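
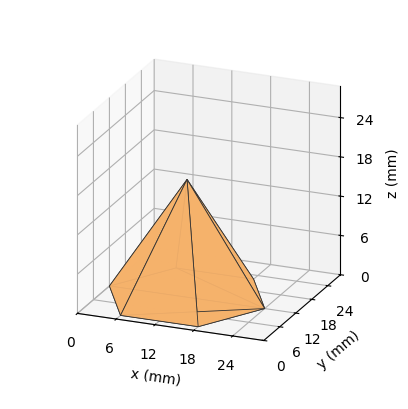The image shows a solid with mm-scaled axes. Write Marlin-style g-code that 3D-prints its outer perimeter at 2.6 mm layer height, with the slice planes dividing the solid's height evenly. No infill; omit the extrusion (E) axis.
Reading the render: the shape is a regular 6-sided pyramid, base circumscribed radius ≈ 12 mm, apex at z ≈ 18 mm (dimensions read to the nearest mm from the axis ticks). For the g-code, the solid's height is divided into equal slices at the stated Δz and each level perimeter traced with G1 moves after a G0 lift.

; perimeter-only toolpath
G21 ; units = mm
G90 ; absolute positioning
G28 ; home
; layer 1
G0 Z2.6
G0 X22.3 Y12.0
G1 X17.1 Y20.9
G1 X6.9 Y20.9
G1 X1.7 Y12.0
G1 X6.9 Y3.1
G1 X17.1 Y3.1
G1 X22.3 Y12.0
; layer 2
G0 Z5.1
G0 X20.6 Y12.0
G1 X16.3 Y19.4
G1 X7.7 Y19.4
G1 X3.4 Y12.0
G1 X7.7 Y4.6
G1 X16.3 Y4.6
G1 X20.6 Y12.0
; layer 3
G0 Z7.7
G0 X18.9 Y12.0
G1 X15.4 Y17.9
G1 X8.6 Y17.9
G1 X5.1 Y12.0
G1 X8.6 Y6.1
G1 X15.4 Y6.1
G1 X18.9 Y12.0
; layer 4
G0 Z10.3
G0 X17.1 Y12.0
G1 X14.6 Y16.5
G1 X9.4 Y16.5
G1 X6.9 Y12.0
G1 X9.4 Y7.5
G1 X14.6 Y7.5
G1 X17.1 Y12.0
; layer 5
G0 Z12.9
G0 X15.4 Y12.0
G1 X13.7 Y15.0
G1 X10.3 Y15.0
G1 X8.6 Y12.0
G1 X10.3 Y9.0
G1 X13.7 Y9.0
G1 X15.4 Y12.0
; layer 6
G0 Z15.4
G0 X13.7 Y12.0
G1 X12.9 Y13.5
G1 X11.1 Y13.5
G1 X10.3 Y12.0
G1 X11.1 Y10.5
G1 X12.9 Y10.5
G1 X13.7 Y12.0
M2 ; end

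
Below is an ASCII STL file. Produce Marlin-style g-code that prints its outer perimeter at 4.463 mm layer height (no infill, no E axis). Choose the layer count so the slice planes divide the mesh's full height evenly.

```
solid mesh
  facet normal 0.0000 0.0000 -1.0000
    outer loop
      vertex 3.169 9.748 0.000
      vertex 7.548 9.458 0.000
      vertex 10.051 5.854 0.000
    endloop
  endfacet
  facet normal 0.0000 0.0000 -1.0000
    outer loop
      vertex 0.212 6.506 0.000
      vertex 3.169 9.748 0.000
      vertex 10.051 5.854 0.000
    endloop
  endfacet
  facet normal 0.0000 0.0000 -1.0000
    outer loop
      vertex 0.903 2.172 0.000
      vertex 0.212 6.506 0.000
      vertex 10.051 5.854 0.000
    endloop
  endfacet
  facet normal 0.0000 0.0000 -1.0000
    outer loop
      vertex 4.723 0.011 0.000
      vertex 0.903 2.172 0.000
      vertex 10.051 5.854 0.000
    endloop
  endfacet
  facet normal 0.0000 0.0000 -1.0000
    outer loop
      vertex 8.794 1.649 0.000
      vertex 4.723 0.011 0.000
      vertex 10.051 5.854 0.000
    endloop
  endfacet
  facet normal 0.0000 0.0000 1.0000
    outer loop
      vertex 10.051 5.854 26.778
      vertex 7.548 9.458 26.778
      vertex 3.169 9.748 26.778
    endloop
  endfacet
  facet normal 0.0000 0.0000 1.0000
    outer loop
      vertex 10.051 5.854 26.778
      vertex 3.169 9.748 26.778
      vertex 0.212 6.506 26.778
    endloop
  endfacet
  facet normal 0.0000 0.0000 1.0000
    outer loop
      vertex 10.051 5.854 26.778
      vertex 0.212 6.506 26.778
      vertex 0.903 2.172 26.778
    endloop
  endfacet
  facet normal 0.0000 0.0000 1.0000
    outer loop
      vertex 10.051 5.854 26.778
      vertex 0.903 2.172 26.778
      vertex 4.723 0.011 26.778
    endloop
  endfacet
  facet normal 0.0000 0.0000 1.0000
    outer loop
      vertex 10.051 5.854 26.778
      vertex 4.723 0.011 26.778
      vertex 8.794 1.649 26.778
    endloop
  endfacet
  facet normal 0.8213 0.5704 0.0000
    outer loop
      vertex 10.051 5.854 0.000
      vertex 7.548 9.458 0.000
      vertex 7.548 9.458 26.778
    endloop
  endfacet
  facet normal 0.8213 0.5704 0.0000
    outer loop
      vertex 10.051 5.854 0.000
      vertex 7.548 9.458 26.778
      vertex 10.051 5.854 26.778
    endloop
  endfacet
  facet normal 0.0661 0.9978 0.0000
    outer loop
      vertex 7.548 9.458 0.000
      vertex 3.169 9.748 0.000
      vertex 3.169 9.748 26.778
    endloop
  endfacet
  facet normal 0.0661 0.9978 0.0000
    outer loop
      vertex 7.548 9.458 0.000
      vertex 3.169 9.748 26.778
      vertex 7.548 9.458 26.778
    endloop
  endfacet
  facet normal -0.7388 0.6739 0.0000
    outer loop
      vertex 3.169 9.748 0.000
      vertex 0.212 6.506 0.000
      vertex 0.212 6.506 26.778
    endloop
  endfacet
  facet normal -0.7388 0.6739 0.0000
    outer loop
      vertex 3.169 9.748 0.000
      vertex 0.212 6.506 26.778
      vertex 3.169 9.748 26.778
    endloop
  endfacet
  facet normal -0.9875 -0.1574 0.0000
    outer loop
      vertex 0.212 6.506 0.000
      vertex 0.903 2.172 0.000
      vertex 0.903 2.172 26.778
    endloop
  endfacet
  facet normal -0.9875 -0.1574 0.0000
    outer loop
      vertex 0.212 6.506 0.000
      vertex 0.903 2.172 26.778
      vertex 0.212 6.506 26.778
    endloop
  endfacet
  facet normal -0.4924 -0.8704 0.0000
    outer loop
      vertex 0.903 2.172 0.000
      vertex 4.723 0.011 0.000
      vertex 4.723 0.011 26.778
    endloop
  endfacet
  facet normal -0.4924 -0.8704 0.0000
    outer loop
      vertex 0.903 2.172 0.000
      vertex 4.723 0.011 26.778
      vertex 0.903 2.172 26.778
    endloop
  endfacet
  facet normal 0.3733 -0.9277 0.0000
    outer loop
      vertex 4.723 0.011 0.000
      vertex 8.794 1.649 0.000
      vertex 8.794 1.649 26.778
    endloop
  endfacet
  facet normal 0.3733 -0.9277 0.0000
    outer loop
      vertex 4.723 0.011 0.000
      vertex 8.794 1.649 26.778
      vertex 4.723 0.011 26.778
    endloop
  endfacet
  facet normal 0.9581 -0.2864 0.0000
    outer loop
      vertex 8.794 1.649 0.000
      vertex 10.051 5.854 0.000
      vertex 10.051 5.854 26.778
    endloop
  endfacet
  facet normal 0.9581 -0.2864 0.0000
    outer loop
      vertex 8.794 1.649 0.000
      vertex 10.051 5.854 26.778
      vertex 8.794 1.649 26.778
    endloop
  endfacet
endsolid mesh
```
; perimeter-only toolpath
G21 ; units = mm
G90 ; absolute positioning
G28 ; home
; layer 1
G0 Z4.463
G0 X10.051 Y5.854
G1 X7.548 Y9.458
G1 X3.169 Y9.748
G1 X0.212 Y6.506
G1 X0.903 Y2.172
G1 X4.723 Y0.011
G1 X8.794 Y1.649
G1 X10.051 Y5.854
; layer 2
G0 Z8.926
G0 X10.051 Y5.854
G1 X7.548 Y9.458
G1 X3.169 Y9.748
G1 X0.212 Y6.506
G1 X0.903 Y2.172
G1 X4.723 Y0.011
G1 X8.794 Y1.649
G1 X10.051 Y5.854
; layer 3
G0 Z13.389
G0 X10.051 Y5.854
G1 X7.548 Y9.458
G1 X3.169 Y9.748
G1 X0.212 Y6.506
G1 X0.903 Y2.172
G1 X4.723 Y0.011
G1 X8.794 Y1.649
G1 X10.051 Y5.854
; layer 4
G0 Z17.852
G0 X10.051 Y5.854
G1 X7.548 Y9.458
G1 X3.169 Y9.748
G1 X0.212 Y6.506
G1 X0.903 Y2.172
G1 X4.723 Y0.011
G1 X8.794 Y1.649
G1 X10.051 Y5.854
; layer 5
G0 Z22.315
G0 X10.051 Y5.854
G1 X7.548 Y9.458
G1 X3.169 Y9.748
G1 X0.212 Y6.506
G1 X0.903 Y2.172
G1 X4.723 Y0.011
G1 X8.794 Y1.649
G1 X10.051 Y5.854
; layer 6
G0 Z26.778
G0 X10.051 Y5.854
G1 X7.548 Y9.458
G1 X3.169 Y9.748
G1 X0.212 Y6.506
G1 X0.903 Y2.172
G1 X4.723 Y0.011
G1 X8.794 Y1.649
G1 X10.051 Y5.854
M2 ; end

The solid is a regular 7-sided prism (a cylinder approximated with 7 flat sides), circumscribed radius ≈ 5.06 mm, height ≈ 26.8 mm. Slicing at Δz = 4.463 mm — 6 equal slices spanning the solid's height, so layer i sits at z = i·h/6 — gives 6 non-empty perimeters. Each is a 7-segment closed polygon; G0 lifts to the layer z and rapids to the start vertex, then G1 traces the edges.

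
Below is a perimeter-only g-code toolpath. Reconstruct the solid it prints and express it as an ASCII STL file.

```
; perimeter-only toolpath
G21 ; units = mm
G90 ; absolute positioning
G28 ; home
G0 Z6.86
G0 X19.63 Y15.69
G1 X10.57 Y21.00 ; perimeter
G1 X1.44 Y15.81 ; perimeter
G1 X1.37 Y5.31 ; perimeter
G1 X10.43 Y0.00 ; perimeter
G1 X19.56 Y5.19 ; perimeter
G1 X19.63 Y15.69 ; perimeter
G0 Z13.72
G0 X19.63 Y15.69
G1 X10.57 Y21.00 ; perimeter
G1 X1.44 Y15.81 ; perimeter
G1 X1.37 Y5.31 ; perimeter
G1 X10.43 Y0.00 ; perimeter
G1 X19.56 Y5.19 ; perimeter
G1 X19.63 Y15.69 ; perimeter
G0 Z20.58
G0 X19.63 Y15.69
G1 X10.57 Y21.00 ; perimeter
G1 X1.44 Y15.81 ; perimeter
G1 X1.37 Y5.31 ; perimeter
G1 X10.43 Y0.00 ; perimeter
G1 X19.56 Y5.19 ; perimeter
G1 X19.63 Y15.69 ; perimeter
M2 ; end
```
solid part
  facet normal 0.0000 0.0000 -1.0000
    outer loop
      vertex 1.44 15.81 0.00
      vertex 10.57 21.00 0.00
      vertex 19.63 15.69 0.00
    endloop
  endfacet
  facet normal 0.0000 0.0000 -1.0000
    outer loop
      vertex 1.37 5.31 0.00
      vertex 1.44 15.81 0.00
      vertex 19.63 15.69 0.00
    endloop
  endfacet
  facet normal 0.0000 0.0000 -1.0000
    outer loop
      vertex 10.43 0.00 0.00
      vertex 1.37 5.31 0.00
      vertex 19.63 15.69 0.00
    endloop
  endfacet
  facet normal 0.0000 0.0000 -1.0000
    outer loop
      vertex 19.56 5.19 0.00
      vertex 10.43 0.00 0.00
      vertex 19.63 15.69 0.00
    endloop
  endfacet
  facet normal 0.0000 0.0000 1.0000
    outer loop
      vertex 19.63 15.69 20.58
      vertex 10.57 21.00 20.58
      vertex 1.44 15.81 20.58
    endloop
  endfacet
  facet normal 0.0000 0.0000 1.0000
    outer loop
      vertex 19.63 15.69 20.58
      vertex 1.44 15.81 20.58
      vertex 1.37 5.31 20.58
    endloop
  endfacet
  facet normal 0.0000 0.0000 1.0000
    outer loop
      vertex 19.63 15.69 20.58
      vertex 1.37 5.31 20.58
      vertex 10.43 0.00 20.58
    endloop
  endfacet
  facet normal 0.0000 0.0000 1.0000
    outer loop
      vertex 19.63 15.69 20.58
      vertex 10.43 0.00 20.58
      vertex 19.56 5.19 20.58
    endloop
  endfacet
  facet normal 0.5056 0.8627 0.0000
    outer loop
      vertex 19.63 15.69 0.00
      vertex 10.57 21.00 0.00
      vertex 10.57 21.00 20.58
    endloop
  endfacet
  facet normal 0.5056 0.8627 0.0000
    outer loop
      vertex 19.63 15.69 0.00
      vertex 10.57 21.00 20.58
      vertex 19.63 15.69 20.58
    endloop
  endfacet
  facet normal -0.4942 0.8694 0.0000
    outer loop
      vertex 10.57 21.00 0.00
      vertex 1.44 15.81 0.00
      vertex 1.44 15.81 20.58
    endloop
  endfacet
  facet normal -0.4942 0.8694 0.0000
    outer loop
      vertex 10.57 21.00 0.00
      vertex 1.44 15.81 20.58
      vertex 10.57 21.00 20.58
    endloop
  endfacet
  facet normal -1.0000 0.0067 0.0000
    outer loop
      vertex 1.44 15.81 0.00
      vertex 1.37 5.31 0.00
      vertex 1.37 5.31 20.58
    endloop
  endfacet
  facet normal -1.0000 0.0067 0.0000
    outer loop
      vertex 1.44 15.81 0.00
      vertex 1.37 5.31 20.58
      vertex 1.44 15.81 20.58
    endloop
  endfacet
  facet normal -0.5056 -0.8627 0.0000
    outer loop
      vertex 1.37 5.31 0.00
      vertex 10.43 0.00 0.00
      vertex 10.43 0.00 20.58
    endloop
  endfacet
  facet normal -0.5056 -0.8627 0.0000
    outer loop
      vertex 1.37 5.31 0.00
      vertex 10.43 0.00 20.58
      vertex 1.37 5.31 20.58
    endloop
  endfacet
  facet normal 0.4942 -0.8694 0.0000
    outer loop
      vertex 10.43 0.00 0.00
      vertex 19.56 5.19 0.00
      vertex 19.56 5.19 20.58
    endloop
  endfacet
  facet normal 0.4942 -0.8694 0.0000
    outer loop
      vertex 10.43 0.00 0.00
      vertex 19.56 5.19 20.58
      vertex 10.43 0.00 20.58
    endloop
  endfacet
  facet normal 1.0000 -0.0067 0.0000
    outer loop
      vertex 19.56 5.19 0.00
      vertex 19.63 15.69 0.00
      vertex 19.63 15.69 20.58
    endloop
  endfacet
  facet normal 1.0000 -0.0067 0.0000
    outer loop
      vertex 19.56 5.19 0.00
      vertex 19.63 15.69 20.58
      vertex 19.56 5.19 20.58
    endloop
  endfacet
endsolid part

The G0 Z moves step by Δz≈6.86 mm. Every layer's G1 loop is the same polygon, so the solid is a straight extrusion of it from z=0 to z≈20.6. Closing with flat bottom and top caps and triangulating gives 20 facets — a regular 6-sided prism (a cylinder approximated with 6 flat sides), circumscribed radius ≈ 10.5 mm, height ≈ 20.6 mm.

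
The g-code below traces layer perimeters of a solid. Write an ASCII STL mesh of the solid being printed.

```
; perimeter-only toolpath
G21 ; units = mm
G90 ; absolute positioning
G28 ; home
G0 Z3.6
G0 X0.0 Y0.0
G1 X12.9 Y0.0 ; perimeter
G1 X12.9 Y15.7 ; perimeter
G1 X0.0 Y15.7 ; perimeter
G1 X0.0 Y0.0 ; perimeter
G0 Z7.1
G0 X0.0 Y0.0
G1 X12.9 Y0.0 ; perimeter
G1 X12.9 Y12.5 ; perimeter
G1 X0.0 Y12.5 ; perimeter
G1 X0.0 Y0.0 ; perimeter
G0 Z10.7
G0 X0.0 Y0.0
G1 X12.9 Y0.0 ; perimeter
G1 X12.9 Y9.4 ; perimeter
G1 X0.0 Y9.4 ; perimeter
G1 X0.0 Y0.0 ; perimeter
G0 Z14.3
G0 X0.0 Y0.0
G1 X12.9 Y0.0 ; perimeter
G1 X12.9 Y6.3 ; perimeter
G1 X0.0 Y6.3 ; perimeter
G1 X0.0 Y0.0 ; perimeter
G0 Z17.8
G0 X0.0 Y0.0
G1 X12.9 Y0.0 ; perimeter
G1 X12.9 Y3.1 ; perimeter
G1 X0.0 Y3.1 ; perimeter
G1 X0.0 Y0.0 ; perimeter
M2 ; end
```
solid part
  facet normal 0.0000 0.0000 -1.0000
    outer loop
      vertex 12.9 18.8 0.0
      vertex 12.9 0.0 0.0
      vertex 0.0 0.0 0.0
    endloop
  endfacet
  facet normal 0.0000 0.0000 -1.0000
    outer loop
      vertex 0.0 18.8 0.0
      vertex 12.9 18.8 0.0
      vertex 0.0 0.0 0.0
    endloop
  endfacet
  facet normal 0.0000 -1.0000 0.0000
    outer loop
      vertex 0.0 0.0 0.0
      vertex 12.9 0.0 0.0
      vertex 12.9 0.0 21.4
    endloop
  endfacet
  facet normal 0.0000 -1.0000 0.0000
    outer loop
      vertex 0.0 0.0 0.0
      vertex 12.9 0.0 21.4
      vertex 0.0 0.0 21.4
    endloop
  endfacet
  facet normal 0.0000 0.7513 0.6600
    outer loop
      vertex 0.0 0.0 21.4
      vertex 12.9 0.0 21.4
      vertex 12.9 18.8 0.0
    endloop
  endfacet
  facet normal 0.0000 0.7513 0.6600
    outer loop
      vertex 0.0 0.0 21.4
      vertex 12.9 18.8 0.0
      vertex 0.0 18.8 0.0
    endloop
  endfacet
  facet normal -1.0000 0.0000 0.0000
    outer loop
      vertex 0.0 0.0 21.4
      vertex 0.0 18.8 0.0
      vertex 0.0 0.0 0.0
    endloop
  endfacet
  facet normal 1.0000 0.0000 0.0000
    outer loop
      vertex 12.9 0.0 0.0
      vertex 12.9 18.8 0.0
      vertex 12.9 0.0 21.4
    endloop
  endfacet
endsolid part

The G0 Z moves step by Δz≈3.6 mm. The G1 loops shrink linearly with z, so the solid tapers from its base footprint up to z≈21.4. Closing with a flat bottom cap and the tapered top and triangulating gives 8 facets — a wedge (ramp): 12.9 × 18.8 mm base, rising to 21.4 mm along the y=0 edge and sloping linearly to z=0 at y=18.8.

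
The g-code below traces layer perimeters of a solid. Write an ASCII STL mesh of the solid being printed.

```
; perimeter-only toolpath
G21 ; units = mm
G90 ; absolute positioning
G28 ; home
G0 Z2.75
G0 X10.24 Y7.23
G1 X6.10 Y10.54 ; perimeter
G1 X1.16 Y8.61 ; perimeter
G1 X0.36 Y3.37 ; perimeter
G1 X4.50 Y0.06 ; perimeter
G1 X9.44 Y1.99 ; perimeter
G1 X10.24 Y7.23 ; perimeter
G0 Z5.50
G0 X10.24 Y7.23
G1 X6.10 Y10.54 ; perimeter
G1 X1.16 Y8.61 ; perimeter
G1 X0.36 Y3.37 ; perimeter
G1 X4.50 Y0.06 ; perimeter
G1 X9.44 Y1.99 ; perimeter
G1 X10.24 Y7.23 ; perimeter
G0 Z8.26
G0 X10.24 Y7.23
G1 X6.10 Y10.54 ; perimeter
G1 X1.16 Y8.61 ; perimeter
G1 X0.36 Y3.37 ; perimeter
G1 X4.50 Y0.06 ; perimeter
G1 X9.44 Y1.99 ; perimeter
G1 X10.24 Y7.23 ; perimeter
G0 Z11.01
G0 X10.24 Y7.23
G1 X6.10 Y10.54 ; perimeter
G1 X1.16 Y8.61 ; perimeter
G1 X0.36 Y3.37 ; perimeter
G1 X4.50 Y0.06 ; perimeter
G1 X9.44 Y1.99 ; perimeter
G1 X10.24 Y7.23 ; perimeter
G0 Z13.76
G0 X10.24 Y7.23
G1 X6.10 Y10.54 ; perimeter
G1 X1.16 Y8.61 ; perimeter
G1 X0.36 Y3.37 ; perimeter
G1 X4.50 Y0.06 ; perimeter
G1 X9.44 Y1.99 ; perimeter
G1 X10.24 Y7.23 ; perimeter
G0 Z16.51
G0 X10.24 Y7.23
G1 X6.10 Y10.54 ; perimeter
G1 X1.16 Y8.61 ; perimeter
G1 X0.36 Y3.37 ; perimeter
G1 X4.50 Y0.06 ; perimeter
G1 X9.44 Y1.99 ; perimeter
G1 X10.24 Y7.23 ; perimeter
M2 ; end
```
solid part
  facet normal 0.0000 0.0000 -1.0000
    outer loop
      vertex 1.16 8.61 0.00
      vertex 6.10 10.54 0.00
      vertex 10.24 7.23 0.00
    endloop
  endfacet
  facet normal 0.0000 0.0000 -1.0000
    outer loop
      vertex 0.36 3.37 0.00
      vertex 1.16 8.61 0.00
      vertex 10.24 7.23 0.00
    endloop
  endfacet
  facet normal 0.0000 0.0000 -1.0000
    outer loop
      vertex 4.50 0.06 0.00
      vertex 0.36 3.37 0.00
      vertex 10.24 7.23 0.00
    endloop
  endfacet
  facet normal 0.0000 0.0000 -1.0000
    outer loop
      vertex 9.44 1.99 0.00
      vertex 4.50 0.06 0.00
      vertex 10.24 7.23 0.00
    endloop
  endfacet
  facet normal 0.0000 0.0000 1.0000
    outer loop
      vertex 10.24 7.23 16.51
      vertex 6.10 10.54 16.51
      vertex 1.16 8.61 16.51
    endloop
  endfacet
  facet normal 0.0000 0.0000 1.0000
    outer loop
      vertex 10.24 7.23 16.51
      vertex 1.16 8.61 16.51
      vertex 0.36 3.37 16.51
    endloop
  endfacet
  facet normal 0.0000 0.0000 1.0000
    outer loop
      vertex 10.24 7.23 16.51
      vertex 0.36 3.37 16.51
      vertex 4.50 0.06 16.51
    endloop
  endfacet
  facet normal 0.0000 0.0000 1.0000
    outer loop
      vertex 10.24 7.23 16.51
      vertex 4.50 0.06 16.51
      vertex 9.44 1.99 16.51
    endloop
  endfacet
  facet normal 0.6245 0.7811 0.0000
    outer loop
      vertex 10.24 7.23 0.00
      vertex 6.10 10.54 0.00
      vertex 6.10 10.54 16.51
    endloop
  endfacet
  facet normal 0.6245 0.7811 0.0000
    outer loop
      vertex 10.24 7.23 0.00
      vertex 6.10 10.54 16.51
      vertex 10.24 7.23 16.51
    endloop
  endfacet
  facet normal -0.3639 0.9314 0.0000
    outer loop
      vertex 6.10 10.54 0.00
      vertex 1.16 8.61 0.00
      vertex 1.16 8.61 16.51
    endloop
  endfacet
  facet normal -0.3639 0.9314 0.0000
    outer loop
      vertex 6.10 10.54 0.00
      vertex 1.16 8.61 16.51
      vertex 6.10 10.54 16.51
    endloop
  endfacet
  facet normal -0.9885 0.1509 0.0000
    outer loop
      vertex 1.16 8.61 0.00
      vertex 0.36 3.37 0.00
      vertex 0.36 3.37 16.51
    endloop
  endfacet
  facet normal -0.9885 0.1509 0.0000
    outer loop
      vertex 1.16 8.61 0.00
      vertex 0.36 3.37 16.51
      vertex 1.16 8.61 16.51
    endloop
  endfacet
  facet normal -0.6245 -0.7811 0.0000
    outer loop
      vertex 0.36 3.37 0.00
      vertex 4.50 0.06 0.00
      vertex 4.50 0.06 16.51
    endloop
  endfacet
  facet normal -0.6245 -0.7811 0.0000
    outer loop
      vertex 0.36 3.37 0.00
      vertex 4.50 0.06 16.51
      vertex 0.36 3.37 16.51
    endloop
  endfacet
  facet normal 0.3639 -0.9314 0.0000
    outer loop
      vertex 4.50 0.06 0.00
      vertex 9.44 1.99 0.00
      vertex 9.44 1.99 16.51
    endloop
  endfacet
  facet normal 0.3639 -0.9314 0.0000
    outer loop
      vertex 4.50 0.06 0.00
      vertex 9.44 1.99 16.51
      vertex 4.50 0.06 16.51
    endloop
  endfacet
  facet normal 0.9885 -0.1509 0.0000
    outer loop
      vertex 9.44 1.99 0.00
      vertex 10.24 7.23 0.00
      vertex 10.24 7.23 16.51
    endloop
  endfacet
  facet normal 0.9885 -0.1509 0.0000
    outer loop
      vertex 9.44 1.99 0.00
      vertex 10.24 7.23 16.51
      vertex 9.44 1.99 16.51
    endloop
  endfacet
endsolid part

The G0 Z moves step by Δz≈2.75 mm. Every layer's G1 loop is the same polygon, so the solid is a straight extrusion of it from z=0 to z≈16.5. Closing with flat bottom and top caps and triangulating gives 20 facets — a regular 6-sided prism (a cylinder approximated with 6 flat sides), circumscribed radius ≈ 5.3 mm, height ≈ 16.5 mm.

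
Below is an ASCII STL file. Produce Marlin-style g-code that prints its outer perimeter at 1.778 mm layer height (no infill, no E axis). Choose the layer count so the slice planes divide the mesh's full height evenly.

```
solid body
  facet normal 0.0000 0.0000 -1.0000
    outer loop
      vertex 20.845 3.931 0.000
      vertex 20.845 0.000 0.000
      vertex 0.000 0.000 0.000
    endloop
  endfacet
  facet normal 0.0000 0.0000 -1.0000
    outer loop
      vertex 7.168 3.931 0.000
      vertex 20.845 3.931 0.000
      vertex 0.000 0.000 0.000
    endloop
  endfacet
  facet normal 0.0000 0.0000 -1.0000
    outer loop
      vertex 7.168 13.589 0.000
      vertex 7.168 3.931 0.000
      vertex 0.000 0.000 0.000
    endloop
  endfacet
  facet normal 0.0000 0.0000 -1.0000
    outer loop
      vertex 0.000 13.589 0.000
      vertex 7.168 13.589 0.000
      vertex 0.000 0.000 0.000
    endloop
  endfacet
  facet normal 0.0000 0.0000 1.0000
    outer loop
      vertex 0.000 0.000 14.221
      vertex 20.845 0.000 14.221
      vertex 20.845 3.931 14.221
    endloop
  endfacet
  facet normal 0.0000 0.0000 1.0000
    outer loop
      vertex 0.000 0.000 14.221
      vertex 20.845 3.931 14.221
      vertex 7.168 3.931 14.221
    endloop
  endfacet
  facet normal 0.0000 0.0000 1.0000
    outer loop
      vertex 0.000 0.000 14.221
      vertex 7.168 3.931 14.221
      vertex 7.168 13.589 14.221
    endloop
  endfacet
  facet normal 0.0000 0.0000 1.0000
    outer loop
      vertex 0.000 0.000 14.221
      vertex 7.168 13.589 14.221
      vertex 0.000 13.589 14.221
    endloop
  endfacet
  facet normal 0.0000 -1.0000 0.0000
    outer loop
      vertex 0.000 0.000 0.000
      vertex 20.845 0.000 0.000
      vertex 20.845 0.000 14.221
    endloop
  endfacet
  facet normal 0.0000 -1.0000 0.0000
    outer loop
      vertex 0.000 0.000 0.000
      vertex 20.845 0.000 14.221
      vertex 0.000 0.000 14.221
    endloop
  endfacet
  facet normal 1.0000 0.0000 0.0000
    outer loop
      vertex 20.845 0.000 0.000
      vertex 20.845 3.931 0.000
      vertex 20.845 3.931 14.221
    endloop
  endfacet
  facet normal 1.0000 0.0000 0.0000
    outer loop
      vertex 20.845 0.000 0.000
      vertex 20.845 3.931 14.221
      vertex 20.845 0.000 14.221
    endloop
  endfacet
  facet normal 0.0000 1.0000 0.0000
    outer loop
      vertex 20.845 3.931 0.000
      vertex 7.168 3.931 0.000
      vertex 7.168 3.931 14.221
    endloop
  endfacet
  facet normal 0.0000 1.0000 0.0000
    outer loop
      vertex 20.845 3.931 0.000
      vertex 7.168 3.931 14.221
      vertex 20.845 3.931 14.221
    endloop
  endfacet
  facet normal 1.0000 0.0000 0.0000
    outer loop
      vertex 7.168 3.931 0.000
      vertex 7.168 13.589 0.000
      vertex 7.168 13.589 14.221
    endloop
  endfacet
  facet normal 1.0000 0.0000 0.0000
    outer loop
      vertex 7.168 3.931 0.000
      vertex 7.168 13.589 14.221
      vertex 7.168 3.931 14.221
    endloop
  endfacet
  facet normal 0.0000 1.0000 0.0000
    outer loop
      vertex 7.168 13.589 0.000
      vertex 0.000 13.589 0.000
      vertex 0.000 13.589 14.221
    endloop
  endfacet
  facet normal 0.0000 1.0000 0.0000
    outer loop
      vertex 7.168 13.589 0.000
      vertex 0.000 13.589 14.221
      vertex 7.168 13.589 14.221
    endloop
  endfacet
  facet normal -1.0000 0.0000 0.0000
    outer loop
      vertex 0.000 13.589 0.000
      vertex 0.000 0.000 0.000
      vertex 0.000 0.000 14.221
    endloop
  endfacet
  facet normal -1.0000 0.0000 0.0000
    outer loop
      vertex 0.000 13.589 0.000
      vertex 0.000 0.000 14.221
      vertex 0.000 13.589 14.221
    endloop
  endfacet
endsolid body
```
; perimeter-only toolpath
G21 ; units = mm
G90 ; absolute positioning
G28 ; home
; layer 1
G0 Z1.778
G0 X0.000 Y0.000
G1 X20.845 Y0.000
G1 X20.845 Y3.931
G1 X7.168 Y3.931
G1 X7.168 Y13.589
G1 X0.000 Y13.589
G1 X0.000 Y0.000
; layer 2
G0 Z3.555
G0 X0.000 Y0.000
G1 X20.845 Y0.000
G1 X20.845 Y3.931
G1 X7.168 Y3.931
G1 X7.168 Y13.589
G1 X0.000 Y13.589
G1 X0.000 Y0.000
; layer 3
G0 Z5.333
G0 X0.000 Y0.000
G1 X20.845 Y0.000
G1 X20.845 Y3.931
G1 X7.168 Y3.931
G1 X7.168 Y13.589
G1 X0.000 Y13.589
G1 X0.000 Y0.000
; layer 4
G0 Z7.111
G0 X0.000 Y0.000
G1 X20.845 Y0.000
G1 X20.845 Y3.931
G1 X7.168 Y3.931
G1 X7.168 Y13.589
G1 X0.000 Y13.589
G1 X0.000 Y0.000
; layer 5
G0 Z8.888
G0 X0.000 Y0.000
G1 X20.845 Y0.000
G1 X20.845 Y3.931
G1 X7.168 Y3.931
G1 X7.168 Y13.589
G1 X0.000 Y13.589
G1 X0.000 Y0.000
; layer 6
G0 Z10.666
G0 X0.000 Y0.000
G1 X20.845 Y0.000
G1 X20.845 Y3.931
G1 X7.168 Y3.931
G1 X7.168 Y13.589
G1 X0.000 Y13.589
G1 X0.000 Y0.000
; layer 7
G0 Z12.443
G0 X0.000 Y0.000
G1 X20.845 Y0.000
G1 X20.845 Y3.931
G1 X7.168 Y3.931
G1 X7.168 Y13.589
G1 X0.000 Y13.589
G1 X0.000 Y0.000
; layer 8
G0 Z14.221
G0 X0.000 Y0.000
G1 X20.845 Y0.000
G1 X20.845 Y3.931
G1 X7.168 Y3.931
G1 X7.168 Y13.589
G1 X0.000 Y13.589
G1 X0.000 Y0.000
M2 ; end

The solid is an L-shaped prism: outer 20.8 × 13.6 mm, arm thicknesses ≈ 3.93 mm (horizontal) and 7.17 mm (vertical), extruded 14.2 mm in z. Slicing at Δz = 1.778 mm — 8 equal slices spanning the solid's height, so layer i sits at z = i·h/8 — gives 8 non-empty perimeters. Each is a 6-segment closed polygon; G0 lifts to the layer z and rapids to the start vertex, then G1 traces the edges.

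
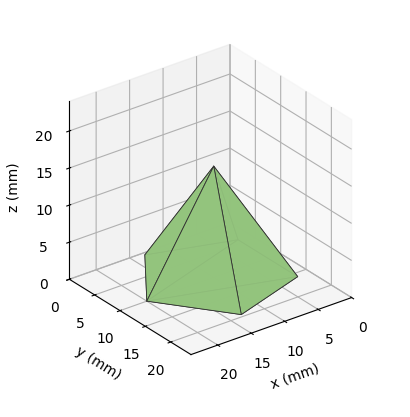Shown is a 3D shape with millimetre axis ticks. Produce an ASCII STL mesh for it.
Reading the render: the shape is a regular 5-sided pyramid, base circumscribed radius ≈ 10 mm, apex at z ≈ 15 mm (dimensions read to the nearest mm from the axis ticks). For the STL, each face is triangulated and given an outward normal.

solid part
  facet normal 0.0000 0.0000 -1.0000
    outer loop
      vertex 1.910 15.878 0.000
      vertex 13.090 19.511 0.000
      vertex 20.000 10.000 0.000
    endloop
  endfacet
  facet normal 0.0000 0.0000 -1.0000
    outer loop
      vertex 1.910 4.122 0.000
      vertex 1.910 15.878 0.000
      vertex 20.000 10.000 0.000
    endloop
  endfacet
  facet normal 0.0000 0.0000 -1.0000
    outer loop
      vertex 13.090 0.489 0.000
      vertex 1.910 4.122 0.000
      vertex 20.000 10.000 0.000
    endloop
  endfacet
  facet normal 0.7121 0.5173 0.4747
    outer loop
      vertex 20.000 10.000 0.000
      vertex 13.090 19.511 0.000
      vertex 10.000 10.000 15.000
    endloop
  endfacet
  facet normal -0.2720 0.8371 0.4747
    outer loop
      vertex 13.090 19.511 0.000
      vertex 1.910 15.878 0.000
      vertex 10.000 10.000 15.000
    endloop
  endfacet
  facet normal -0.8802 0.0000 0.4747
    outer loop
      vertex 1.910 15.878 0.000
      vertex 1.910 4.122 0.000
      vertex 10.000 10.000 15.000
    endloop
  endfacet
  facet normal -0.2720 -0.8371 0.4747
    outer loop
      vertex 1.910 4.122 0.000
      vertex 13.090 0.489 0.000
      vertex 10.000 10.000 15.000
    endloop
  endfacet
  facet normal 0.7121 -0.5173 0.4747
    outer loop
      vertex 13.090 0.489 0.000
      vertex 20.000 10.000 0.000
      vertex 10.000 10.000 15.000
    endloop
  endfacet
endsolid part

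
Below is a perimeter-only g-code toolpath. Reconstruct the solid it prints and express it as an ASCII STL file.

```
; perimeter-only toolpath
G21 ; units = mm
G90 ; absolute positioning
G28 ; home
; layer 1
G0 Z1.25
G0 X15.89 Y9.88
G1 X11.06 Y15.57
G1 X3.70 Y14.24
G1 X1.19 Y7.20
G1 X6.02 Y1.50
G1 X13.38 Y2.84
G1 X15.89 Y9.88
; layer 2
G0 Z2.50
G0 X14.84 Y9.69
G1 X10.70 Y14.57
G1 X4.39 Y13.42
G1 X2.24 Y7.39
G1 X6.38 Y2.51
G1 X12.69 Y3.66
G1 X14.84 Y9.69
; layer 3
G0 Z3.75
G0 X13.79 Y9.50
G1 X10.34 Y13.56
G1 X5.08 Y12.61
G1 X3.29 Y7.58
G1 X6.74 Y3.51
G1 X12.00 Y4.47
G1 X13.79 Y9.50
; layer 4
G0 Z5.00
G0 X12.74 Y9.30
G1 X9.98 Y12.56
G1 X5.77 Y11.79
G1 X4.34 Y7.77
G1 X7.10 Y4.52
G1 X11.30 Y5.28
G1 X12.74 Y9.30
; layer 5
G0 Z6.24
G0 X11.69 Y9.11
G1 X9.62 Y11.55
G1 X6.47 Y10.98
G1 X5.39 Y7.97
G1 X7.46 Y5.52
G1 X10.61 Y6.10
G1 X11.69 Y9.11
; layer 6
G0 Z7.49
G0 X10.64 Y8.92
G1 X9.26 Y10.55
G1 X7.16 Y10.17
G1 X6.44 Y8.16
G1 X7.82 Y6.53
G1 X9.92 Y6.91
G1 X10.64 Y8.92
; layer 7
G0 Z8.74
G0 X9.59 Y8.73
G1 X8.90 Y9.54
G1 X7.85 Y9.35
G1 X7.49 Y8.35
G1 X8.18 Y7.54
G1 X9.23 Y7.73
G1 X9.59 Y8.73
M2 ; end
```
solid part
  facet normal 0.0000 0.0000 -1.0000
    outer loop
      vertex 3.01 15.05 0.00
      vertex 11.42 16.58 0.00
      vertex 16.94 10.07 0.00
    endloop
  endfacet
  facet normal 0.0000 0.0000 -1.0000
    outer loop
      vertex 0.14 7.01 0.00
      vertex 3.01 15.05 0.00
      vertex 16.94 10.07 0.00
    endloop
  endfacet
  facet normal 0.0000 0.0000 -1.0000
    outer loop
      vertex 5.66 0.50 0.00
      vertex 0.14 7.01 0.00
      vertex 16.94 10.07 0.00
    endloop
  endfacet
  facet normal 0.0000 0.0000 -1.0000
    outer loop
      vertex 14.07 2.03 0.00
      vertex 5.66 0.50 0.00
      vertex 16.94 10.07 0.00
    endloop
  endfacet
  facet normal 0.6130 0.5198 0.5950
    outer loop
      vertex 16.94 10.07 0.00
      vertex 11.42 16.58 0.00
      vertex 8.54 8.54 9.99
    endloop
  endfacet
  facet normal -0.1439 0.7908 0.5950
    outer loop
      vertex 11.42 16.58 0.00
      vertex 3.01 15.05 0.00
      vertex 8.54 8.54 9.99
    endloop
  endfacet
  facet normal -0.7569 0.2702 0.5951
    outer loop
      vertex 3.01 15.05 0.00
      vertex 0.14 7.01 0.00
      vertex 8.54 8.54 9.99
    endloop
  endfacet
  facet normal -0.6130 -0.5198 0.5950
    outer loop
      vertex 0.14 7.01 0.00
      vertex 5.66 0.50 0.00
      vertex 8.54 8.54 9.99
    endloop
  endfacet
  facet normal 0.1439 -0.7908 0.5950
    outer loop
      vertex 5.66 0.50 0.00
      vertex 14.07 2.03 0.00
      vertex 8.54 8.54 9.99
    endloop
  endfacet
  facet normal 0.7569 -0.2702 0.5951
    outer loop
      vertex 14.07 2.03 0.00
      vertex 16.94 10.07 0.00
      vertex 8.54 8.54 9.99
    endloop
  endfacet
endsolid part

The G0 Z moves step by Δz≈1.25 mm. The G1 loops shrink linearly with z, so the solid tapers from its base footprint up to z≈9.99. Closing with a flat bottom cap and the tapered top and triangulating gives 10 facets — a regular 6-sided pyramid, base circumscribed radius ≈ 8.54 mm, apex at z ≈ 9.99 mm.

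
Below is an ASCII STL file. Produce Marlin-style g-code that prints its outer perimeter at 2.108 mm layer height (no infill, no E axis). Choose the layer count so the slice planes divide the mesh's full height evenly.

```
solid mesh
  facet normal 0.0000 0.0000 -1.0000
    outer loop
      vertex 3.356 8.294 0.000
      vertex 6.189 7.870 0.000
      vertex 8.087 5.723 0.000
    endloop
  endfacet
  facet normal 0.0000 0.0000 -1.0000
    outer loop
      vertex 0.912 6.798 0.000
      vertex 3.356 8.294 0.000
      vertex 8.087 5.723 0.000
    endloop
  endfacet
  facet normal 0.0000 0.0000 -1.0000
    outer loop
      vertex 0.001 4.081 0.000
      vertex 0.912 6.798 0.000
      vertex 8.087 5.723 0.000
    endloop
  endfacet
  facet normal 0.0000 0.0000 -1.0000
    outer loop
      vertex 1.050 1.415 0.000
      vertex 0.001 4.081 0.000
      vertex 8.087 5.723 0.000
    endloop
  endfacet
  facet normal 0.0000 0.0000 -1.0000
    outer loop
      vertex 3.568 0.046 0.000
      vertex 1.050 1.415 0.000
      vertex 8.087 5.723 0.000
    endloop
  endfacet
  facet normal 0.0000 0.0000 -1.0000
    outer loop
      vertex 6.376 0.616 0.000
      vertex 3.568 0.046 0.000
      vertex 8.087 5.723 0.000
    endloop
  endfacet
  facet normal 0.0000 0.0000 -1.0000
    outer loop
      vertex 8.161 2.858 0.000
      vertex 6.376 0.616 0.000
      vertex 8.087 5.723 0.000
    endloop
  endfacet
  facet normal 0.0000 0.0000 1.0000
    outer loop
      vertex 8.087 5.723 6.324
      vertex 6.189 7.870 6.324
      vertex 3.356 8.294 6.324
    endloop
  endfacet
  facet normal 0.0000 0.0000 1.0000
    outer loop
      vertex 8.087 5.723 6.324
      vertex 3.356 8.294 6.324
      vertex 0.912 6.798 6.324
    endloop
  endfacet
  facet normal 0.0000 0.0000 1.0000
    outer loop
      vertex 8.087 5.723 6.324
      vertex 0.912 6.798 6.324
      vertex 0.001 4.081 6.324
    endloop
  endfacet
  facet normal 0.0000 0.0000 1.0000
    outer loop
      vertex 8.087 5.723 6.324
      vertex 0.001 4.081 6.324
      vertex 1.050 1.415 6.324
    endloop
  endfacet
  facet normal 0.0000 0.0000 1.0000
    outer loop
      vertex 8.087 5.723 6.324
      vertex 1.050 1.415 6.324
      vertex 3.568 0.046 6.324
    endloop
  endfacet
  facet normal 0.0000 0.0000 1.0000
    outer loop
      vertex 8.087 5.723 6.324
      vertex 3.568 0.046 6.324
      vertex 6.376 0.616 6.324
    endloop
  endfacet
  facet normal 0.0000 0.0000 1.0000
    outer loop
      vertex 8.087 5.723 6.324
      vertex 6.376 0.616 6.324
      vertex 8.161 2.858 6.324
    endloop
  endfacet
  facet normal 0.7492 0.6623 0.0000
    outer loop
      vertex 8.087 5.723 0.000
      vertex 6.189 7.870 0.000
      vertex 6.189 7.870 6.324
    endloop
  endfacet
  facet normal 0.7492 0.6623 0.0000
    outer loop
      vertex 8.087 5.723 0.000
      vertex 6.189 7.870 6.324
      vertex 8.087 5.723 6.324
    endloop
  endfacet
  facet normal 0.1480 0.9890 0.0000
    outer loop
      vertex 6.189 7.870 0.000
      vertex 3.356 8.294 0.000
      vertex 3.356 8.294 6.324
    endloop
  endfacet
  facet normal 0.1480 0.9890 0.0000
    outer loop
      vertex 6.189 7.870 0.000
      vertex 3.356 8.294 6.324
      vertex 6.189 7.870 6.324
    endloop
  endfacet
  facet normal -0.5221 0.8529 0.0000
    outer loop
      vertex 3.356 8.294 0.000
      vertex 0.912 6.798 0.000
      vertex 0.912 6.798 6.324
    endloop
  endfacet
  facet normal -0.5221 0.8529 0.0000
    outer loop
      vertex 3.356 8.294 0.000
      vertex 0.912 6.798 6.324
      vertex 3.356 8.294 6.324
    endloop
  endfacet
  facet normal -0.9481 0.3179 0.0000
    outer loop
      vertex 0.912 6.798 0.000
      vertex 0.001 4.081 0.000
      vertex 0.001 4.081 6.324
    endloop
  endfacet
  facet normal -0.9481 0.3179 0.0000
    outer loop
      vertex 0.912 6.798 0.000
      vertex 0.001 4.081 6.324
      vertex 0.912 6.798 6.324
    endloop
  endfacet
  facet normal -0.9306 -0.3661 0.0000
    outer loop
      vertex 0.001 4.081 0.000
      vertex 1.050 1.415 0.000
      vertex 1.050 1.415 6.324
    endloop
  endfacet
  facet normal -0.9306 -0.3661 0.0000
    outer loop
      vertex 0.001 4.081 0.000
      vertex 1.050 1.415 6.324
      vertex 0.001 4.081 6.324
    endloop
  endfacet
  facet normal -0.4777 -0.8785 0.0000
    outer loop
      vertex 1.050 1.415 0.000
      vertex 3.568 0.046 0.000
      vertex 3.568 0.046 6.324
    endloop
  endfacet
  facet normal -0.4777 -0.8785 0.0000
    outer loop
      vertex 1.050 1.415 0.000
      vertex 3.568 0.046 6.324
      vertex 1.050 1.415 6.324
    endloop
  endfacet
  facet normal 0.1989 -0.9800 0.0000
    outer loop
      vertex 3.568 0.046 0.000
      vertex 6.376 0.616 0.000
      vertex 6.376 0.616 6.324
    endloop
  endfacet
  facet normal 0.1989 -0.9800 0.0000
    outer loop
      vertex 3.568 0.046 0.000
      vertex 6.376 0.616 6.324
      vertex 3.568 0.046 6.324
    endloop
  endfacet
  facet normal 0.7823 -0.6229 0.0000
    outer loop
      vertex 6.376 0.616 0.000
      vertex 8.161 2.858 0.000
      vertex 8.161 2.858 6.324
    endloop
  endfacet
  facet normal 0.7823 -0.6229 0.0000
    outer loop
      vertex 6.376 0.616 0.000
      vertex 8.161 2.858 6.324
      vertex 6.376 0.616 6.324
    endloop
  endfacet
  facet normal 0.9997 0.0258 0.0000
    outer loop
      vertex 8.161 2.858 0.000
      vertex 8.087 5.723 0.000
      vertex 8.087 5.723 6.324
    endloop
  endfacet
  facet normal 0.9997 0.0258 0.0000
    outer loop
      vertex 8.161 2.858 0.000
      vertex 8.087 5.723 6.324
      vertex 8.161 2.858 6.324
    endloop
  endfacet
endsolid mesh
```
; perimeter-only toolpath
G21 ; units = mm
G90 ; absolute positioning
G28 ; home
; layer 1
G0 Z2.108
G0 X8.087 Y5.723
G1 X6.189 Y7.870
G1 X3.356 Y8.294
G1 X0.912 Y6.798
G1 X0.001 Y4.081
G1 X1.050 Y1.415
G1 X3.568 Y0.046
G1 X6.376 Y0.616
G1 X8.161 Y2.858
G1 X8.087 Y5.723
; layer 2
G0 Z4.216
G0 X8.087 Y5.723
G1 X6.189 Y7.870
G1 X3.356 Y8.294
G1 X0.912 Y6.798
G1 X0.001 Y4.081
G1 X1.050 Y1.415
G1 X3.568 Y0.046
G1 X6.376 Y0.616
G1 X8.161 Y2.858
G1 X8.087 Y5.723
; layer 3
G0 Z6.324
G0 X8.087 Y5.723
G1 X6.189 Y7.870
G1 X3.356 Y8.294
G1 X0.912 Y6.798
G1 X0.001 Y4.081
G1 X1.050 Y1.415
G1 X3.568 Y0.046
G1 X6.376 Y0.616
G1 X8.161 Y2.858
G1 X8.087 Y5.723
M2 ; end

The solid is a regular 9-sided prism (a cylinder approximated with 9 flat sides), circumscribed radius ≈ 4.19 mm, height ≈ 6.32 mm. Slicing at Δz = 2.108 mm — 3 equal slices spanning the solid's height, so layer i sits at z = i·h/3 — gives 3 non-empty perimeters. Each is a 9-segment closed polygon; G0 lifts to the layer z and rapids to the start vertex, then G1 traces the edges.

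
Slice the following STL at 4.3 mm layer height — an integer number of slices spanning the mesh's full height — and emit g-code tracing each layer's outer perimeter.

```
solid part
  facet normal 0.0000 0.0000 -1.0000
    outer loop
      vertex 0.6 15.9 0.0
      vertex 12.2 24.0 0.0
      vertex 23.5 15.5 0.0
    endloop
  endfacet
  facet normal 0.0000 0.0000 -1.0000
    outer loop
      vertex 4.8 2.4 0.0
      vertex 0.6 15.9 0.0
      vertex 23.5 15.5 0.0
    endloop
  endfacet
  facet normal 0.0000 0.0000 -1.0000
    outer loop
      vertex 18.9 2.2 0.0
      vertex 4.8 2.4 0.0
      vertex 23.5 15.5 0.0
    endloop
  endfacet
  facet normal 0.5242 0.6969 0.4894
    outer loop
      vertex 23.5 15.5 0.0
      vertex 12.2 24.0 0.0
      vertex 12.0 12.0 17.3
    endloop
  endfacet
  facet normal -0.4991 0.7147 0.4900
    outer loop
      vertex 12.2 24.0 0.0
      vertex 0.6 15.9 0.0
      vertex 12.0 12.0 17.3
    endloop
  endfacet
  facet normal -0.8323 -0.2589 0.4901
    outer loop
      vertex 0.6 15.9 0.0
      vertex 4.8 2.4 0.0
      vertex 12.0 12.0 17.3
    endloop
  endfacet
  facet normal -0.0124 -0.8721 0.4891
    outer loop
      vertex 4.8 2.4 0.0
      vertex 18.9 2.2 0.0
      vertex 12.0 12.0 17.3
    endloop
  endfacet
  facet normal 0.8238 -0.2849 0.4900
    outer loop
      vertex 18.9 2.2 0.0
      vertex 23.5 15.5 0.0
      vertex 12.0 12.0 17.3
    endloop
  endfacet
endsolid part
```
; perimeter-only toolpath
G21 ; units = mm
G90 ; absolute positioning
G28 ; home
; layer 1
G0 Z4.3
G0 X20.6 Y14.6
G1 X12.1 Y21.0
G1 X3.5 Y14.9
G1 X6.6 Y4.8
G1 X17.2 Y4.7
G1 X20.6 Y14.6
; layer 2
G0 Z8.7
G0 X17.8 Y13.8
G1 X12.1 Y18.0
G1 X6.3 Y13.9
G1 X8.4 Y7.2
G1 X15.4 Y7.1
G1 X17.8 Y13.8
; layer 3
G0 Z13.0
G0 X14.9 Y12.9
G1 X12.1 Y15.0
G1 X9.2 Y13.0
G1 X10.2 Y9.6
G1 X13.7 Y9.6
G1 X14.9 Y12.9
M2 ; end

The solid is a regular 5-sided pyramid, base circumscribed radius ≈ 12 mm, apex at z ≈ 17.3 mm. Slicing at Δz = 4.3 mm — 4 equal slices spanning the solid's height, so layer i sits at z = i·h/4 — gives 3 non-empty perimeters. Each is a 5-segment closed polygon; G0 lifts to the layer z and rapids to the start vertex, then G1 traces the edges. The cross-section shrinks linearly with z (the slice at the apex is degenerate and omitted).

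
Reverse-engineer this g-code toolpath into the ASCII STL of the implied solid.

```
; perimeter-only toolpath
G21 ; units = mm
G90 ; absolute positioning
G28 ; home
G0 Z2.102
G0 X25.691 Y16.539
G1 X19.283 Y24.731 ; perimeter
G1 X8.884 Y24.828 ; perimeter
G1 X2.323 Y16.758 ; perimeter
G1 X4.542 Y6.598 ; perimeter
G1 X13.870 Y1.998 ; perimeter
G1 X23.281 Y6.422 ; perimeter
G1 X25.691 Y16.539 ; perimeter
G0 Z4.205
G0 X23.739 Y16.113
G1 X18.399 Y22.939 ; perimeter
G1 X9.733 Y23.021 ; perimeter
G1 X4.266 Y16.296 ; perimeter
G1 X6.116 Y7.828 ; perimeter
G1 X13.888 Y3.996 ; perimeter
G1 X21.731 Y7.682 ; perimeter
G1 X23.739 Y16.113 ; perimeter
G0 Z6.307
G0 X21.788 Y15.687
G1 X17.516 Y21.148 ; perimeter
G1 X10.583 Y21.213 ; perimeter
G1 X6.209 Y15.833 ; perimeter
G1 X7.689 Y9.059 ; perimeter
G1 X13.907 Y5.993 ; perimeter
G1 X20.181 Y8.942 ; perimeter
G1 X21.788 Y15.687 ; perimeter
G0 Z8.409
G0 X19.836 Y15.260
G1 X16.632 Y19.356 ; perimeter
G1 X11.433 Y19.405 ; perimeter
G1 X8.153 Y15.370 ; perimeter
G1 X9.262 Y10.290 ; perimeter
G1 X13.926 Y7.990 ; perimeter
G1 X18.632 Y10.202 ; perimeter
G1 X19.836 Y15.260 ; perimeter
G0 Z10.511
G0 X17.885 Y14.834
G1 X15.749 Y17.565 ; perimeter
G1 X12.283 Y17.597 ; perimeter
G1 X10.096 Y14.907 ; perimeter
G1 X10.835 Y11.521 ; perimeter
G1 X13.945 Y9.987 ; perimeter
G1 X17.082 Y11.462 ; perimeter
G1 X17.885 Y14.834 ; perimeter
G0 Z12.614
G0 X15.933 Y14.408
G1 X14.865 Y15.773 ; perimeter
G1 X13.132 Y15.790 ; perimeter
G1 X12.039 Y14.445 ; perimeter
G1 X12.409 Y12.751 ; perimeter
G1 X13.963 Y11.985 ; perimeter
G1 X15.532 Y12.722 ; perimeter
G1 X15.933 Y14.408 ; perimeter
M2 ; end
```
solid part
  facet normal 0.0000 0.0000 -1.0000
    outer loop
      vertex 8.034 26.636 0.000
      vertex 20.166 26.522 0.000
      vertex 27.642 16.965 0.000
    endloop
  endfacet
  facet normal 0.0000 0.0000 -1.0000
    outer loop
      vertex 0.380 17.221 0.000
      vertex 8.034 26.636 0.000
      vertex 27.642 16.965 0.000
    endloop
  endfacet
  facet normal 0.0000 0.0000 -1.0000
    outer loop
      vertex 2.969 5.367 0.000
      vertex 0.380 17.221 0.000
      vertex 27.642 16.965 0.000
    endloop
  endfacet
  facet normal 0.0000 0.0000 -1.0000
    outer loop
      vertex 13.851 0.001 0.000
      vertex 2.969 5.367 0.000
      vertex 27.642 16.965 0.000
    endloop
  endfacet
  facet normal 0.0000 0.0000 -1.0000
    outer loop
      vertex 24.831 5.162 0.000
      vertex 13.851 0.001 0.000
      vertex 27.642 16.965 0.000
    endloop
  endfacet
  facet normal 0.5984 0.4681 0.6503
    outer loop
      vertex 27.642 16.965 0.000
      vertex 20.166 26.522 0.000
      vertex 13.982 13.982 14.716
    endloop
  endfacet
  facet normal 0.0071 0.7596 0.6503
    outer loop
      vertex 20.166 26.522 0.000
      vertex 8.034 26.636 0.000
      vertex 13.982 13.982 14.716
    endloop
  endfacet
  facet normal -0.5895 0.4792 0.6503
    outer loop
      vertex 8.034 26.636 0.000
      vertex 0.380 17.221 0.000
      vertex 13.982 13.982 14.716
    endloop
  endfacet
  facet normal -0.7422 -0.1621 0.6503
    outer loop
      vertex 0.380 17.221 0.000
      vertex 2.969 5.367 0.000
      vertex 13.982 13.982 14.716
    endloop
  endfacet
  facet normal -0.3360 -0.6813 0.6503
    outer loop
      vertex 2.969 5.367 0.000
      vertex 13.851 0.001 0.000
      vertex 13.982 13.982 14.716
    endloop
  endfacet
  facet normal 0.3232 -0.6875 0.6503
    outer loop
      vertex 13.851 0.001 0.000
      vertex 24.831 5.162 0.000
      vertex 13.982 13.982 14.716
    endloop
  endfacet
  facet normal 0.7390 -0.1760 0.6503
    outer loop
      vertex 24.831 5.162 0.000
      vertex 27.642 16.965 0.000
      vertex 13.982 13.982 14.716
    endloop
  endfacet
endsolid part

The G0 Z moves step by Δz≈2.102 mm. The G1 loops shrink linearly with z, so the solid tapers from its base footprint up to z≈14.7. Closing with a flat bottom cap and the tapered top and triangulating gives 12 facets — a regular 7-sided pyramid, base circumscribed radius ≈ 14 mm, apex at z ≈ 14.7 mm.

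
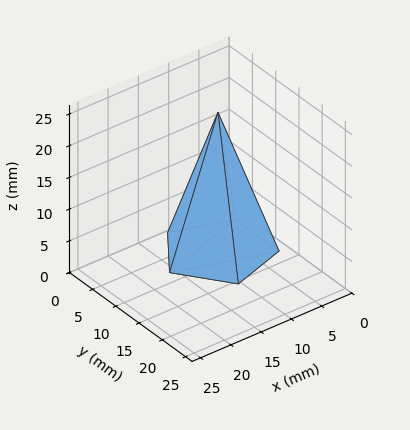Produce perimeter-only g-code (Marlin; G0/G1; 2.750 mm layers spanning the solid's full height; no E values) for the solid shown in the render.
Reading the render: the shape is a regular 5-sided pyramid, base circumscribed radius ≈ 8 mm, apex at z ≈ 22 mm (dimensions read to the nearest mm from the axis ticks). For the g-code, the solid's height is divided into equal slices at the stated Δz and each level perimeter traced with G1 moves after a G0 lift.

; perimeter-only toolpath
G21 ; units = mm
G90 ; absolute positioning
G28 ; home
; layer 1
G0 Z2.750
G0 X15.000 Y8.000
G1 X10.163 Y14.657
G1 X2.337 Y12.114
G1 X2.337 Y3.886
G1 X10.163 Y1.343
G1 X15.000 Y8.000
; layer 2
G0 Z5.500
G0 X14.000 Y8.000
G1 X9.854 Y13.706
G1 X3.146 Y11.527
G1 X3.146 Y4.473
G1 X9.854 Y2.294
G1 X14.000 Y8.000
; layer 3
G0 Z8.250
G0 X13.000 Y8.000
G1 X9.545 Y12.755
G1 X3.955 Y10.939
G1 X3.955 Y5.061
G1 X9.545 Y3.245
G1 X13.000 Y8.000
; layer 4
G0 Z11.000
G0 X12.000 Y8.000
G1 X9.236 Y11.804
G1 X4.764 Y10.351
G1 X4.764 Y5.649
G1 X9.236 Y4.196
G1 X12.000 Y8.000
; layer 5
G0 Z13.750
G0 X11.000 Y8.000
G1 X8.927 Y10.853
G1 X5.573 Y9.763
G1 X5.573 Y6.237
G1 X8.927 Y5.147
G1 X11.000 Y8.000
; layer 6
G0 Z16.500
G0 X10.000 Y8.000
G1 X8.618 Y9.902
G1 X6.382 Y9.175
G1 X6.382 Y6.825
G1 X8.618 Y6.098
G1 X10.000 Y8.000
; layer 7
G0 Z19.250
G0 X9.000 Y8.000
G1 X8.309 Y8.951
G1 X7.191 Y8.588
G1 X7.191 Y7.412
G1 X8.309 Y7.049
G1 X9.000 Y8.000
M2 ; end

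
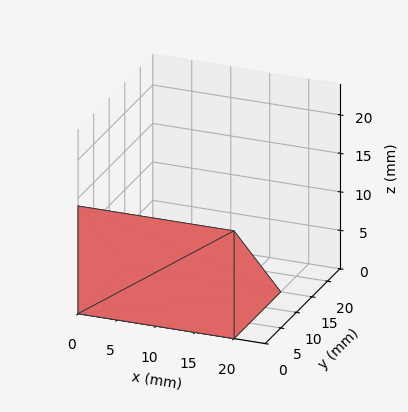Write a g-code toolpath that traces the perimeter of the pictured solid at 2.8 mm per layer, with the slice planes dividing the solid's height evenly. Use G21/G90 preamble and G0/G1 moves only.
Reading the render: the shape is a wedge (ramp): 20 × 15 mm base, rising to 14 mm along the y=0 edge and sloping linearly to z=0 at y=15 (dimensions read to the nearest mm from the axis ticks). For the g-code, the solid's height is divided into equal slices at the stated Δz and each level perimeter traced with G1 moves after a G0 lift.

; perimeter-only toolpath
G21 ; units = mm
G90 ; absolute positioning
G28 ; home
; layer 1
G0 Z2.8
G0 X0.0 Y0.0
G1 X20.0 Y0.0
G1 X20.0 Y12.0
G1 X0.0 Y12.0
G1 X0.0 Y0.0
; layer 2
G0 Z5.6
G0 X0.0 Y0.0
G1 X20.0 Y0.0
G1 X20.0 Y9.0
G1 X0.0 Y9.0
G1 X0.0 Y0.0
; layer 3
G0 Z8.4
G0 X0.0 Y0.0
G1 X20.0 Y0.0
G1 X20.0 Y6.0
G1 X0.0 Y6.0
G1 X0.0 Y0.0
; layer 4
G0 Z11.2
G0 X0.0 Y0.0
G1 X20.0 Y0.0
G1 X20.0 Y3.0
G1 X0.0 Y3.0
G1 X0.0 Y0.0
M2 ; end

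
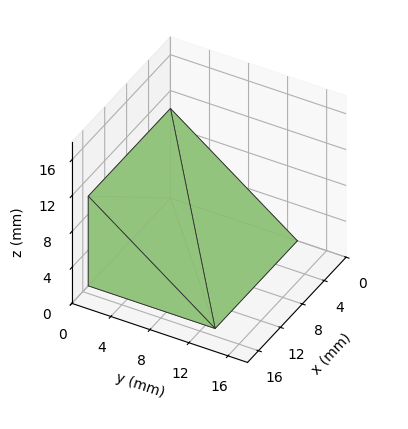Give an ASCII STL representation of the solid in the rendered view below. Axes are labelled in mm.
Reading the render: the shape is a wedge (ramp): 15 × 13 mm base, rising to 10 mm along the y=0 edge and sloping linearly to z=0 at y=13 (dimensions read to the nearest mm from the axis ticks). For the STL, each face is triangulated and given an outward normal.

solid part
  facet normal 0.0000 0.0000 -1.0000
    outer loop
      vertex 15.0 13.0 0.0
      vertex 15.0 0.0 0.0
      vertex 0.0 0.0 0.0
    endloop
  endfacet
  facet normal 0.0000 0.0000 -1.0000
    outer loop
      vertex 0.0 13.0 0.0
      vertex 15.0 13.0 0.0
      vertex 0.0 0.0 0.0
    endloop
  endfacet
  facet normal 0.0000 -1.0000 0.0000
    outer loop
      vertex 0.0 0.0 0.0
      vertex 15.0 0.0 0.0
      vertex 15.0 0.0 10.0
    endloop
  endfacet
  facet normal 0.0000 -1.0000 0.0000
    outer loop
      vertex 0.0 0.0 0.0
      vertex 15.0 0.0 10.0
      vertex 0.0 0.0 10.0
    endloop
  endfacet
  facet normal 0.0000 0.6097 0.7926
    outer loop
      vertex 0.0 0.0 10.0
      vertex 15.0 0.0 10.0
      vertex 15.0 13.0 0.0
    endloop
  endfacet
  facet normal 0.0000 0.6097 0.7926
    outer loop
      vertex 0.0 0.0 10.0
      vertex 15.0 13.0 0.0
      vertex 0.0 13.0 0.0
    endloop
  endfacet
  facet normal -1.0000 0.0000 0.0000
    outer loop
      vertex 0.0 0.0 10.0
      vertex 0.0 13.0 0.0
      vertex 0.0 0.0 0.0
    endloop
  endfacet
  facet normal 1.0000 0.0000 0.0000
    outer loop
      vertex 15.0 0.0 0.0
      vertex 15.0 13.0 0.0
      vertex 15.0 0.0 10.0
    endloop
  endfacet
endsolid part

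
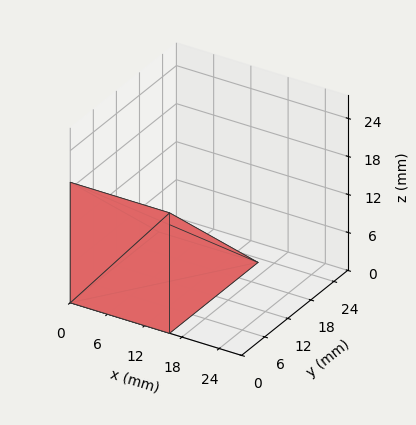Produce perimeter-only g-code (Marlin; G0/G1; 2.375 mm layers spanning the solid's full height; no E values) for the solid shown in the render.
Reading the render: the shape is a wedge (ramp): 16 × 23 mm base, rising to 19 mm along the y=0 edge and sloping linearly to z=0 at y=23 (dimensions read to the nearest mm from the axis ticks). For the g-code, the solid's height is divided into equal slices at the stated Δz and each level perimeter traced with G1 moves after a G0 lift.

; perimeter-only toolpath
G21 ; units = mm
G90 ; absolute positioning
G28 ; home
; layer 1
G0 Z2.375
G0 X0.000 Y0.000
G1 X16.000 Y0.000
G1 X16.000 Y20.125
G1 X0.000 Y20.125
G1 X0.000 Y0.000
; layer 2
G0 Z4.750
G0 X0.000 Y0.000
G1 X16.000 Y0.000
G1 X16.000 Y17.250
G1 X0.000 Y17.250
G1 X0.000 Y0.000
; layer 3
G0 Z7.125
G0 X0.000 Y0.000
G1 X16.000 Y0.000
G1 X16.000 Y14.375
G1 X0.000 Y14.375
G1 X0.000 Y0.000
; layer 4
G0 Z9.500
G0 X0.000 Y0.000
G1 X16.000 Y0.000
G1 X16.000 Y11.500
G1 X0.000 Y11.500
G1 X0.000 Y0.000
; layer 5
G0 Z11.875
G0 X0.000 Y0.000
G1 X16.000 Y0.000
G1 X16.000 Y8.625
G1 X0.000 Y8.625
G1 X0.000 Y0.000
; layer 6
G0 Z14.250
G0 X0.000 Y0.000
G1 X16.000 Y0.000
G1 X16.000 Y5.750
G1 X0.000 Y5.750
G1 X0.000 Y0.000
; layer 7
G0 Z16.625
G0 X0.000 Y0.000
G1 X16.000 Y0.000
G1 X16.000 Y2.875
G1 X0.000 Y2.875
G1 X0.000 Y0.000
M2 ; end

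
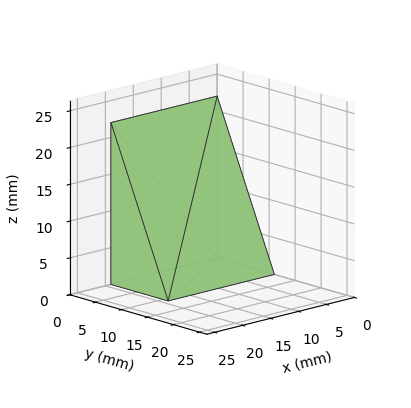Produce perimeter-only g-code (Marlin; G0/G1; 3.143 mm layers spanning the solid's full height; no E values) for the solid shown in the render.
Reading the render: the shape is a wedge (ramp): 19 × 11 mm base, rising to 22 mm along the y=0 edge and sloping linearly to z=0 at y=11 (dimensions read to the nearest mm from the axis ticks). For the g-code, the solid's height is divided into equal slices at the stated Δz and each level perimeter traced with G1 moves after a G0 lift.

; perimeter-only toolpath
G21 ; units = mm
G90 ; absolute positioning
G28 ; home
; layer 1
G0 Z3.143
G0 X0.000 Y0.000
G1 X19.000 Y0.000
G1 X19.000 Y9.429
G1 X0.000 Y9.429
G1 X0.000 Y0.000
; layer 2
G0 Z6.286
G0 X0.000 Y0.000
G1 X19.000 Y0.000
G1 X19.000 Y7.857
G1 X0.000 Y7.857
G1 X0.000 Y0.000
; layer 3
G0 Z9.429
G0 X0.000 Y0.000
G1 X19.000 Y0.000
G1 X19.000 Y6.286
G1 X0.000 Y6.286
G1 X0.000 Y0.000
; layer 4
G0 Z12.571
G0 X0.000 Y0.000
G1 X19.000 Y0.000
G1 X19.000 Y4.714
G1 X0.000 Y4.714
G1 X0.000 Y0.000
; layer 5
G0 Z15.714
G0 X0.000 Y0.000
G1 X19.000 Y0.000
G1 X19.000 Y3.143
G1 X0.000 Y3.143
G1 X0.000 Y0.000
; layer 6
G0 Z18.857
G0 X0.000 Y0.000
G1 X19.000 Y0.000
G1 X19.000 Y1.571
G1 X0.000 Y1.571
G1 X0.000 Y0.000
M2 ; end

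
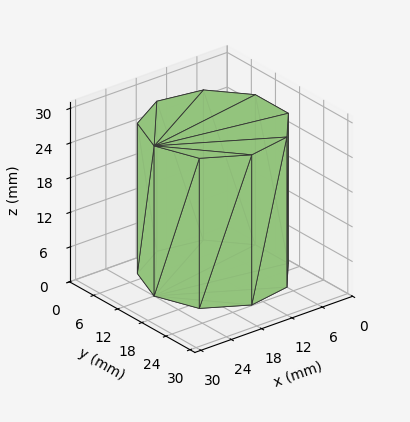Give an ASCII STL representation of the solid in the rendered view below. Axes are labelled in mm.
Reading the render: the shape is a regular 9-sided prism (a cylinder approximated with 9 flat sides), circumscribed radius ≈ 12 mm, height ≈ 26 mm (dimensions read to the nearest mm from the axis ticks). For the STL, each face is triangulated and given an outward normal.

solid part
  facet normal 0.0000 0.0000 -1.0000
    outer loop
      vertex 14.08 23.82 0.00
      vertex 21.19 19.71 0.00
      vertex 24.00 12.00 0.00
    endloop
  endfacet
  facet normal 0.0000 0.0000 -1.0000
    outer loop
      vertex 6.00 22.39 0.00
      vertex 14.08 23.82 0.00
      vertex 24.00 12.00 0.00
    endloop
  endfacet
  facet normal 0.0000 0.0000 -1.0000
    outer loop
      vertex 0.72 16.10 0.00
      vertex 6.00 22.39 0.00
      vertex 24.00 12.00 0.00
    endloop
  endfacet
  facet normal 0.0000 0.0000 -1.0000
    outer loop
      vertex 0.72 7.90 0.00
      vertex 0.72 16.10 0.00
      vertex 24.00 12.00 0.00
    endloop
  endfacet
  facet normal 0.0000 0.0000 -1.0000
    outer loop
      vertex 6.00 1.61 0.00
      vertex 0.72 7.90 0.00
      vertex 24.00 12.00 0.00
    endloop
  endfacet
  facet normal 0.0000 0.0000 -1.0000
    outer loop
      vertex 14.08 0.18 0.00
      vertex 6.00 1.61 0.00
      vertex 24.00 12.00 0.00
    endloop
  endfacet
  facet normal 0.0000 0.0000 -1.0000
    outer loop
      vertex 21.19 4.29 0.00
      vertex 14.08 0.18 0.00
      vertex 24.00 12.00 0.00
    endloop
  endfacet
  facet normal 0.0000 0.0000 1.0000
    outer loop
      vertex 24.00 12.00 26.00
      vertex 21.19 19.71 26.00
      vertex 14.08 23.82 26.00
    endloop
  endfacet
  facet normal 0.0000 0.0000 1.0000
    outer loop
      vertex 24.00 12.00 26.00
      vertex 14.08 23.82 26.00
      vertex 6.00 22.39 26.00
    endloop
  endfacet
  facet normal 0.0000 0.0000 1.0000
    outer loop
      vertex 24.00 12.00 26.00
      vertex 6.00 22.39 26.00
      vertex 0.72 16.10 26.00
    endloop
  endfacet
  facet normal 0.0000 0.0000 1.0000
    outer loop
      vertex 24.00 12.00 26.00
      vertex 0.72 16.10 26.00
      vertex 0.72 7.90 26.00
    endloop
  endfacet
  facet normal 0.0000 0.0000 1.0000
    outer loop
      vertex 24.00 12.00 26.00
      vertex 0.72 7.90 26.00
      vertex 6.00 1.61 26.00
    endloop
  endfacet
  facet normal 0.0000 0.0000 1.0000
    outer loop
      vertex 24.00 12.00 26.00
      vertex 6.00 1.61 26.00
      vertex 14.08 0.18 26.00
    endloop
  endfacet
  facet normal 0.0000 0.0000 1.0000
    outer loop
      vertex 24.00 12.00 26.00
      vertex 14.08 0.18 26.00
      vertex 21.19 4.29 26.00
    endloop
  endfacet
  facet normal 0.9395 0.3424 0.0000
    outer loop
      vertex 24.00 12.00 0.00
      vertex 21.19 19.71 0.00
      vertex 21.19 19.71 26.00
    endloop
  endfacet
  facet normal 0.9395 0.3424 0.0000
    outer loop
      vertex 24.00 12.00 0.00
      vertex 21.19 19.71 26.00
      vertex 24.00 12.00 26.00
    endloop
  endfacet
  facet normal 0.5005 0.8658 0.0000
    outer loop
      vertex 21.19 19.71 0.00
      vertex 14.08 23.82 0.00
      vertex 14.08 23.82 26.00
    endloop
  endfacet
  facet normal 0.5005 0.8658 0.0000
    outer loop
      vertex 21.19 19.71 0.00
      vertex 14.08 23.82 26.00
      vertex 21.19 19.71 26.00
    endloop
  endfacet
  facet normal -0.1743 0.9847 0.0000
    outer loop
      vertex 14.08 23.82 0.00
      vertex 6.00 22.39 0.00
      vertex 6.00 22.39 26.00
    endloop
  endfacet
  facet normal -0.1743 0.9847 0.0000
    outer loop
      vertex 14.08 23.82 0.00
      vertex 6.00 22.39 26.00
      vertex 14.08 23.82 26.00
    endloop
  endfacet
  facet normal -0.7659 0.6429 0.0000
    outer loop
      vertex 6.00 22.39 0.00
      vertex 0.72 16.10 0.00
      vertex 0.72 16.10 26.00
    endloop
  endfacet
  facet normal -0.7659 0.6429 0.0000
    outer loop
      vertex 6.00 22.39 0.00
      vertex 0.72 16.10 26.00
      vertex 6.00 22.39 26.00
    endloop
  endfacet
  facet normal -1.0000 0.0000 0.0000
    outer loop
      vertex 0.72 16.10 0.00
      vertex 0.72 7.90 0.00
      vertex 0.72 7.90 26.00
    endloop
  endfacet
  facet normal -1.0000 0.0000 0.0000
    outer loop
      vertex 0.72 16.10 0.00
      vertex 0.72 7.90 26.00
      vertex 0.72 16.10 26.00
    endloop
  endfacet
  facet normal -0.7659 -0.6429 0.0000
    outer loop
      vertex 0.72 7.90 0.00
      vertex 6.00 1.61 0.00
      vertex 6.00 1.61 26.00
    endloop
  endfacet
  facet normal -0.7659 -0.6429 0.0000
    outer loop
      vertex 0.72 7.90 0.00
      vertex 6.00 1.61 26.00
      vertex 0.72 7.90 26.00
    endloop
  endfacet
  facet normal -0.1743 -0.9847 0.0000
    outer loop
      vertex 6.00 1.61 0.00
      vertex 14.08 0.18 0.00
      vertex 14.08 0.18 26.00
    endloop
  endfacet
  facet normal -0.1743 -0.9847 0.0000
    outer loop
      vertex 6.00 1.61 0.00
      vertex 14.08 0.18 26.00
      vertex 6.00 1.61 26.00
    endloop
  endfacet
  facet normal 0.5005 -0.8658 0.0000
    outer loop
      vertex 14.08 0.18 0.00
      vertex 21.19 4.29 0.00
      vertex 21.19 4.29 26.00
    endloop
  endfacet
  facet normal 0.5005 -0.8658 0.0000
    outer loop
      vertex 14.08 0.18 0.00
      vertex 21.19 4.29 26.00
      vertex 14.08 0.18 26.00
    endloop
  endfacet
  facet normal 0.9395 -0.3424 0.0000
    outer loop
      vertex 21.19 4.29 0.00
      vertex 24.00 12.00 0.00
      vertex 24.00 12.00 26.00
    endloop
  endfacet
  facet normal 0.9395 -0.3424 0.0000
    outer loop
      vertex 21.19 4.29 0.00
      vertex 24.00 12.00 26.00
      vertex 21.19 4.29 26.00
    endloop
  endfacet
endsolid part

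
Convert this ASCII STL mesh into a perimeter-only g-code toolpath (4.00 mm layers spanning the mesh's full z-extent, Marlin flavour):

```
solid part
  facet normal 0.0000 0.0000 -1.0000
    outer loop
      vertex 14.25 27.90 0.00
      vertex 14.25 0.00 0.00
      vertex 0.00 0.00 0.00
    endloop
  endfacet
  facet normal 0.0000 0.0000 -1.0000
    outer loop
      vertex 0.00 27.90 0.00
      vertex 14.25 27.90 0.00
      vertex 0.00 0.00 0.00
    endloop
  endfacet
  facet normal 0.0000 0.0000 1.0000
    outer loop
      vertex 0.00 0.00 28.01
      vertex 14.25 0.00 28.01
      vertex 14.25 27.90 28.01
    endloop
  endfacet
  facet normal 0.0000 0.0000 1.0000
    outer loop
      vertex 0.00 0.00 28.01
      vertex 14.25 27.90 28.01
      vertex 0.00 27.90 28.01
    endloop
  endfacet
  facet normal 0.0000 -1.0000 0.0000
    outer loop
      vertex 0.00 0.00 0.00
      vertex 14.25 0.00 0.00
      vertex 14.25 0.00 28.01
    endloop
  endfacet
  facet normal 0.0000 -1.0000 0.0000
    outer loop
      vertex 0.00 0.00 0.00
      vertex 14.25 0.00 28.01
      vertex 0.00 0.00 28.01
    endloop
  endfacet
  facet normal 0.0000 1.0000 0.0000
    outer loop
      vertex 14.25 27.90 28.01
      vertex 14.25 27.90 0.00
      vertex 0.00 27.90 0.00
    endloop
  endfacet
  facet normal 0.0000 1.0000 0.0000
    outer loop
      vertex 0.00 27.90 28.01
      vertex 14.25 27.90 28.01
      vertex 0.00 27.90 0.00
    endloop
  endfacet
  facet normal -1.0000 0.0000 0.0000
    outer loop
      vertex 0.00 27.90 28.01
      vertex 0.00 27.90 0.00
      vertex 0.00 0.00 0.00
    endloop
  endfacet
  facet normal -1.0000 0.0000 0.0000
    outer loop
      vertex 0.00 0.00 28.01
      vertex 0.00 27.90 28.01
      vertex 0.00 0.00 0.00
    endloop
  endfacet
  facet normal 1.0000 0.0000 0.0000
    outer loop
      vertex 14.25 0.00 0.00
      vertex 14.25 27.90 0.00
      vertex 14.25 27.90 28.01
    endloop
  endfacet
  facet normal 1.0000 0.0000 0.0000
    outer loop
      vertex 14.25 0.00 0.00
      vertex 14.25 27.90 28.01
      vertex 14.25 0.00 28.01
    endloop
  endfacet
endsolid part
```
; perimeter-only toolpath
G21 ; units = mm
G90 ; absolute positioning
G28 ; home
; layer 1
G0 Z4.00
G0 X0.00 Y0.00
G1 X14.25 Y0.00
G1 X14.25 Y27.90
G1 X0.00 Y27.90
G1 X0.00 Y0.00
; layer 2
G0 Z8.00
G0 X0.00 Y0.00
G1 X14.25 Y0.00
G1 X14.25 Y27.90
G1 X0.00 Y27.90
G1 X0.00 Y0.00
; layer 3
G0 Z12.00
G0 X0.00 Y0.00
G1 X14.25 Y0.00
G1 X14.25 Y27.90
G1 X0.00 Y27.90
G1 X0.00 Y0.00
; layer 4
G0 Z16.01
G0 X0.00 Y0.00
G1 X14.25 Y0.00
G1 X14.25 Y27.90
G1 X0.00 Y27.90
G1 X0.00 Y0.00
; layer 5
G0 Z20.01
G0 X0.00 Y0.00
G1 X14.25 Y0.00
G1 X14.25 Y27.90
G1 X0.00 Y27.90
G1 X0.00 Y0.00
; layer 6
G0 Z24.01
G0 X0.00 Y0.00
G1 X14.25 Y0.00
G1 X14.25 Y27.90
G1 X0.00 Y27.90
G1 X0.00 Y0.00
; layer 7
G0 Z28.01
G0 X0.00 Y0.00
G1 X14.25 Y0.00
G1 X14.25 Y27.90
G1 X0.00 Y27.90
G1 X0.00 Y0.00
M2 ; end

The solid is a rectangular box, roughly 14.2 × 27.9 mm footprint and 28 mm tall. Slicing at Δz = 4.00 mm — 7 equal slices spanning the solid's height, so layer i sits at z = i·h/7 — gives 7 non-empty perimeters. Each is a 4-segment closed polygon; G0 lifts to the layer z and rapids to the start vertex, then G1 traces the edges.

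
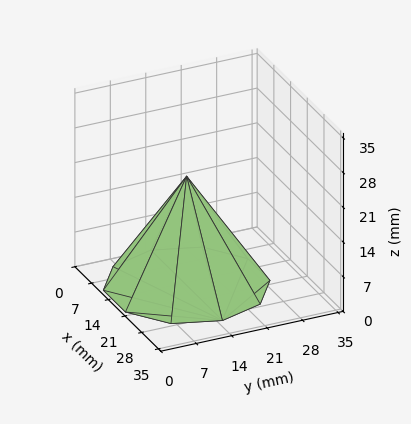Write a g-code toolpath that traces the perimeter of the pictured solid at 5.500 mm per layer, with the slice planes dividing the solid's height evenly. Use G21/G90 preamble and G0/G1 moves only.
Reading the render: the shape is a regular 10-sided pyramid, base circumscribed radius ≈ 15 mm, apex at z ≈ 22 mm (dimensions read to the nearest mm from the axis ticks). For the g-code, the solid's height is divided into equal slices at the stated Δz and each level perimeter traced with G1 moves after a G0 lift.

; perimeter-only toolpath
G21 ; units = mm
G90 ; absolute positioning
G28 ; home
; layer 1
G0 Z5.500
G0 X26.250 Y15.000
G1 X24.101 Y21.613
G1 X18.476 Y25.700
G1 X11.524 Y25.700
G1 X5.899 Y21.613
G1 X3.750 Y15.000
G1 X5.899 Y8.387
G1 X11.524 Y4.300
G1 X18.476 Y4.300
G1 X24.101 Y8.387
G1 X26.250 Y15.000
; layer 2
G0 Z11.000
G0 X22.500 Y15.000
G1 X21.068 Y19.409
G1 X17.318 Y22.133
G1 X12.683 Y22.133
G1 X8.933 Y19.409
G1 X7.500 Y15.000
G1 X8.933 Y10.591
G1 X12.683 Y7.867
G1 X17.318 Y7.867
G1 X21.068 Y10.591
G1 X22.500 Y15.000
; layer 3
G0 Z16.500
G0 X18.750 Y15.000
G1 X18.034 Y17.204
G1 X16.159 Y18.566
G1 X13.841 Y18.566
G1 X11.966 Y17.204
G1 X11.250 Y15.000
G1 X11.966 Y12.796
G1 X13.841 Y11.434
G1 X16.159 Y11.434
G1 X18.034 Y12.796
G1 X18.750 Y15.000
M2 ; end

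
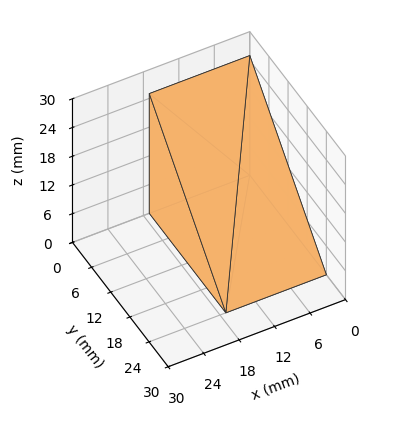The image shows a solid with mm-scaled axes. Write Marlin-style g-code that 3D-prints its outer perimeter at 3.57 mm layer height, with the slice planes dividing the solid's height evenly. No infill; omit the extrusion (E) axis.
Reading the render: the shape is a wedge (ramp): 17 × 24 mm base, rising to 25 mm along the y=0 edge and sloping linearly to z=0 at y=24 (dimensions read to the nearest mm from the axis ticks). For the g-code, the solid's height is divided into equal slices at the stated Δz and each level perimeter traced with G1 moves after a G0 lift.

; perimeter-only toolpath
G21 ; units = mm
G90 ; absolute positioning
G28 ; home
; layer 1
G0 Z3.57
G0 X0.00 Y0.00
G1 X17.00 Y0.00
G1 X17.00 Y20.57
G1 X0.00 Y20.57
G1 X0.00 Y0.00
; layer 2
G0 Z7.14
G0 X0.00 Y0.00
G1 X17.00 Y0.00
G1 X17.00 Y17.14
G1 X0.00 Y17.14
G1 X0.00 Y0.00
; layer 3
G0 Z10.71
G0 X0.00 Y0.00
G1 X17.00 Y0.00
G1 X17.00 Y13.71
G1 X0.00 Y13.71
G1 X0.00 Y0.00
; layer 4
G0 Z14.29
G0 X0.00 Y0.00
G1 X17.00 Y0.00
G1 X17.00 Y10.29
G1 X0.00 Y10.29
G1 X0.00 Y0.00
; layer 5
G0 Z17.86
G0 X0.00 Y0.00
G1 X17.00 Y0.00
G1 X17.00 Y6.86
G1 X0.00 Y6.86
G1 X0.00 Y0.00
; layer 6
G0 Z21.43
G0 X0.00 Y0.00
G1 X17.00 Y0.00
G1 X17.00 Y3.43
G1 X0.00 Y3.43
G1 X0.00 Y0.00
M2 ; end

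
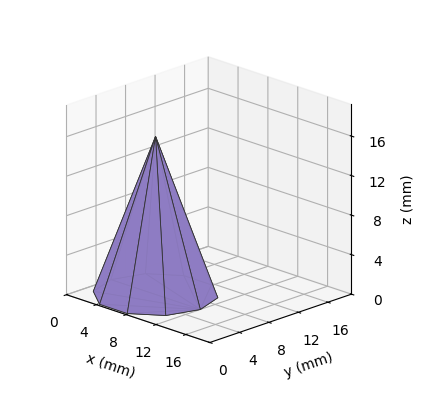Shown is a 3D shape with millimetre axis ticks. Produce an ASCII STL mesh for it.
Reading the render: the shape is a regular 10-sided pyramid, base circumscribed radius ≈ 6 mm, apex at z ≈ 16 mm (dimensions read to the nearest mm from the axis ticks). For the STL, each face is triangulated and given an outward normal.

solid part
  facet normal 0.0000 0.0000 -1.0000
    outer loop
      vertex 7.854 11.706 0.000
      vertex 10.854 9.527 0.000
      vertex 12.000 6.000 0.000
    endloop
  endfacet
  facet normal 0.0000 0.0000 -1.0000
    outer loop
      vertex 4.146 11.706 0.000
      vertex 7.854 11.706 0.000
      vertex 12.000 6.000 0.000
    endloop
  endfacet
  facet normal 0.0000 0.0000 -1.0000
    outer loop
      vertex 1.146 9.527 0.000
      vertex 4.146 11.706 0.000
      vertex 12.000 6.000 0.000
    endloop
  endfacet
  facet normal 0.0000 0.0000 -1.0000
    outer loop
      vertex 0.000 6.000 0.000
      vertex 1.146 9.527 0.000
      vertex 12.000 6.000 0.000
    endloop
  endfacet
  facet normal 0.0000 0.0000 -1.0000
    outer loop
      vertex 1.146 2.473 0.000
      vertex 0.000 6.000 0.000
      vertex 12.000 6.000 0.000
    endloop
  endfacet
  facet normal 0.0000 0.0000 -1.0000
    outer loop
      vertex 4.146 0.294 0.000
      vertex 1.146 2.473 0.000
      vertex 12.000 6.000 0.000
    endloop
  endfacet
  facet normal 0.0000 0.0000 -1.0000
    outer loop
      vertex 7.854 0.294 0.000
      vertex 4.146 0.294 0.000
      vertex 12.000 6.000 0.000
    endloop
  endfacet
  facet normal 0.0000 0.0000 -1.0000
    outer loop
      vertex 10.854 2.473 0.000
      vertex 7.854 0.294 0.000
      vertex 12.000 6.000 0.000
    endloop
  endfacet
  facet normal 0.8958 0.2911 0.3359
    outer loop
      vertex 12.000 6.000 0.000
      vertex 10.854 9.527 0.000
      vertex 6.000 6.000 16.000
    endloop
  endfacet
  facet normal 0.5535 0.7621 0.3359
    outer loop
      vertex 10.854 9.527 0.000
      vertex 7.854 11.706 0.000
      vertex 6.000 6.000 16.000
    endloop
  endfacet
  facet normal 0.0000 0.9419 0.3359
    outer loop
      vertex 7.854 11.706 0.000
      vertex 4.146 11.706 0.000
      vertex 6.000 6.000 16.000
    endloop
  endfacet
  facet normal -0.5535 0.7621 0.3359
    outer loop
      vertex 4.146 11.706 0.000
      vertex 1.146 9.527 0.000
      vertex 6.000 6.000 16.000
    endloop
  endfacet
  facet normal -0.8958 0.2911 0.3359
    outer loop
      vertex 1.146 9.527 0.000
      vertex 0.000 6.000 0.000
      vertex 6.000 6.000 16.000
    endloop
  endfacet
  facet normal -0.8958 -0.2911 0.3359
    outer loop
      vertex 0.000 6.000 0.000
      vertex 1.146 2.473 0.000
      vertex 6.000 6.000 16.000
    endloop
  endfacet
  facet normal -0.5535 -0.7621 0.3359
    outer loop
      vertex 1.146 2.473 0.000
      vertex 4.146 0.294 0.000
      vertex 6.000 6.000 16.000
    endloop
  endfacet
  facet normal 0.0000 -0.9419 0.3359
    outer loop
      vertex 4.146 0.294 0.000
      vertex 7.854 0.294 0.000
      vertex 6.000 6.000 16.000
    endloop
  endfacet
  facet normal 0.5535 -0.7621 0.3359
    outer loop
      vertex 7.854 0.294 0.000
      vertex 10.854 2.473 0.000
      vertex 6.000 6.000 16.000
    endloop
  endfacet
  facet normal 0.8958 -0.2911 0.3359
    outer loop
      vertex 10.854 2.473 0.000
      vertex 12.000 6.000 0.000
      vertex 6.000 6.000 16.000
    endloop
  endfacet
endsolid part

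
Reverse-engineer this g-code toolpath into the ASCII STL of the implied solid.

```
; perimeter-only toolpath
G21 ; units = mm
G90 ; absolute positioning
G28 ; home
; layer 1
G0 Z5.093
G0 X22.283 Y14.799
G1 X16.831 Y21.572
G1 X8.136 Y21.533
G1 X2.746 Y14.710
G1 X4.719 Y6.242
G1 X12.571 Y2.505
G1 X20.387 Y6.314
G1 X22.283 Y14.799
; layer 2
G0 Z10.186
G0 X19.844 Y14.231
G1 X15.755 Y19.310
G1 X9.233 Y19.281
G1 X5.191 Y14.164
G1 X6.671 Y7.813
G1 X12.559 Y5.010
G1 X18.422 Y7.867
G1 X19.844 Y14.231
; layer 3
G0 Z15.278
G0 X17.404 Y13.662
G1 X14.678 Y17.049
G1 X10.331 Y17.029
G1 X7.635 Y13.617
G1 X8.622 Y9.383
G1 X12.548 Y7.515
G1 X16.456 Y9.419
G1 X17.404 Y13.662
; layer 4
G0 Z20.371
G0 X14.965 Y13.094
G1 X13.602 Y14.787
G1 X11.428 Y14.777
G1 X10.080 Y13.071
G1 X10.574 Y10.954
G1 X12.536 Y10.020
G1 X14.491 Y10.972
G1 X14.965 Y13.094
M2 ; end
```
solid part
  facet normal 0.0000 0.0000 -1.0000
    outer loop
      vertex 7.039 23.785 0.000
      vertex 17.908 23.834 0.000
      vertex 24.723 15.368 0.000
    endloop
  endfacet
  facet normal 0.0000 0.0000 -1.0000
    outer loop
      vertex 0.301 15.256 0.000
      vertex 7.039 23.785 0.000
      vertex 24.723 15.368 0.000
    endloop
  endfacet
  facet normal 0.0000 0.0000 -1.0000
    outer loop
      vertex 2.768 4.671 0.000
      vertex 0.301 15.256 0.000
      vertex 24.723 15.368 0.000
    endloop
  endfacet
  facet normal 0.0000 0.0000 -1.0000
    outer loop
      vertex 12.582 0.000 0.000
      vertex 2.768 4.671 0.000
      vertex 24.723 15.368 0.000
    endloop
  endfacet
  facet normal 0.0000 0.0000 -1.0000
    outer loop
      vertex 22.353 4.761 0.000
      vertex 12.582 0.000 0.000
      vertex 24.723 15.368 0.000
    endloop
  endfacet
  facet normal 0.7122 0.5733 0.4052
    outer loop
      vertex 24.723 15.368 0.000
      vertex 17.908 23.834 0.000
      vertex 12.525 12.525 25.464
    endloop
  endfacet
  facet normal -0.0041 0.9142 0.4052
    outer loop
      vertex 17.908 23.834 0.000
      vertex 7.039 23.785 0.000
      vertex 12.525 12.525 25.464
    endloop
  endfacet
  facet normal -0.7174 0.5667 0.4052
    outer loop
      vertex 7.039 23.785 0.000
      vertex 0.301 15.256 0.000
      vertex 12.525 12.525 25.464
    endloop
  endfacet
  facet normal -0.8904 -0.2075 0.4052
    outer loop
      vertex 0.301 15.256 0.000
      vertex 2.768 4.671 0.000
      vertex 12.525 12.525 25.464
    endloop
  endfacet
  facet normal -0.3929 -0.8255 0.4052
    outer loop
      vertex 2.768 4.671 0.000
      vertex 12.582 0.000 0.000
      vertex 12.525 12.525 25.464
    endloop
  endfacet
  facet normal 0.4005 -0.8219 0.4052
    outer loop
      vertex 12.582 0.000 0.000
      vertex 22.353 4.761 0.000
      vertex 12.525 12.525 25.464
    endloop
  endfacet
  facet normal 0.8922 -0.1994 0.4052
    outer loop
      vertex 22.353 4.761 0.000
      vertex 24.723 15.368 0.000
      vertex 12.525 12.525 25.464
    endloop
  endfacet
endsolid part

The G0 Z moves step by Δz≈5.093 mm. The G1 loops shrink linearly with z, so the solid tapers from its base footprint up to z≈25.5. Closing with a flat bottom cap and the tapered top and triangulating gives 12 facets — a regular 7-sided pyramid, base circumscribed radius ≈ 12.5 mm, apex at z ≈ 25.5 mm.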